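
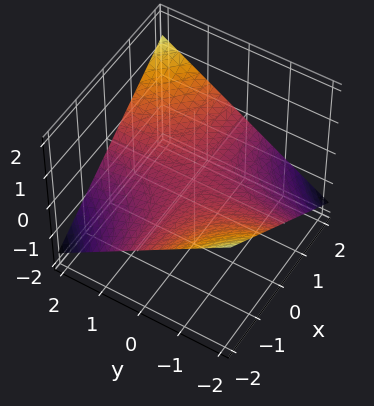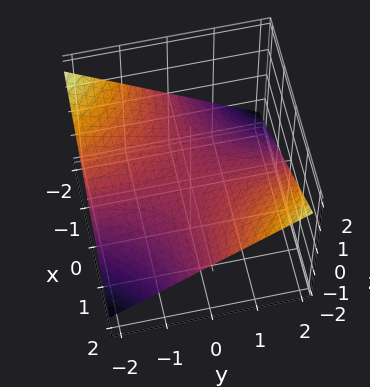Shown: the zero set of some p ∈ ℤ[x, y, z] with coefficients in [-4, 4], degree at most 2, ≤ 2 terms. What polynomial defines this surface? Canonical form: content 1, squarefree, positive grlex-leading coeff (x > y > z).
x*y - 3*z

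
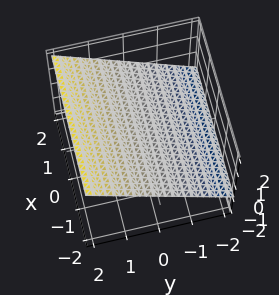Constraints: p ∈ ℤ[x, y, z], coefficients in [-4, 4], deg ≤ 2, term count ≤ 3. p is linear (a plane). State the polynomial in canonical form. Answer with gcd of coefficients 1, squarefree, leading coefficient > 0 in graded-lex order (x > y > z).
(a) The degree is 1 — the surface is flat (a plane).
(b) Observable constraints: the surface avoids every integer x-axis point in the box; it meets the y-axis at y = -1 (among the integer gridlines).
(c) Solving for integer coefficients yields p as stated.

2*y - 3*z + 2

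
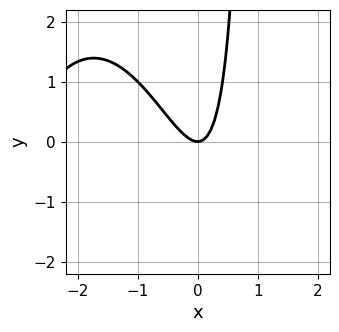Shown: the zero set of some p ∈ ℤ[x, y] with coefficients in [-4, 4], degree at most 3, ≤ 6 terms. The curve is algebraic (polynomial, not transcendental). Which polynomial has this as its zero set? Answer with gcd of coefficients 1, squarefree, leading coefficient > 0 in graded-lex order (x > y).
x^3 + 3*x^2 + x*y - y

1. The degree is 3 — no degree-2 curve has this shape.
2. Against the integer gridlines: it meets the y-axis at y = 0 (among the integer gridlines); it meets the x-axis at x = 0 (among the integer gridlines).
3. Together with the visible shape, these determine p as stated.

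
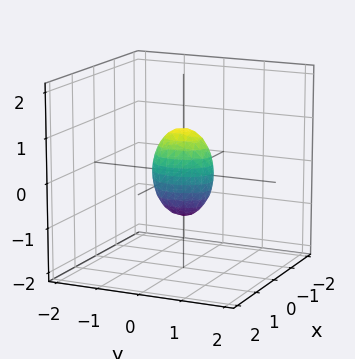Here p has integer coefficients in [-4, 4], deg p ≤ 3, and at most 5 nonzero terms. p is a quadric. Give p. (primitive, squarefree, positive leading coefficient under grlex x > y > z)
3*x^2 + 2*y^2 + z^2 - 1

1. Degree: bounded and convex; a quadric, so deg p = 2.
2. Symmetries: the y ↦ −y reflection is a symmetry, so y appears only in even powers; mirror symmetry x ↦ −x ⇒ only even powers of x; the z ↦ −z reflection is a symmetry, so z appears only in even powers.
3. From the visible intercepts: among the integer gridlines, it crosses the z-axis at z ∈ {-1, 1}.
4. Putting this together gives p.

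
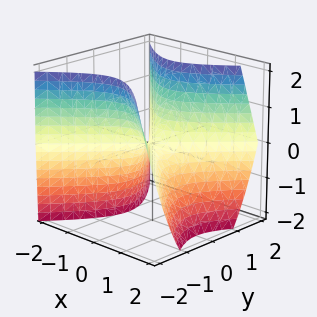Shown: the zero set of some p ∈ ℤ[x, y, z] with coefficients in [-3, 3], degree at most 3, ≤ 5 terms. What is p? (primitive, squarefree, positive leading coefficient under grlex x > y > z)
3*x^2 + x*z - 3*y^2 + 2*z

First, deg p = 2. No degree-1 surface has this shape.
Next, from the axis intercepts and sections: it crosses the z-axis at the gridline z = 0; it meets the y-axis at y = 0 (among the integer gridlines).
Finally, fitting integer coefficients to these (and the overall shape) gives p.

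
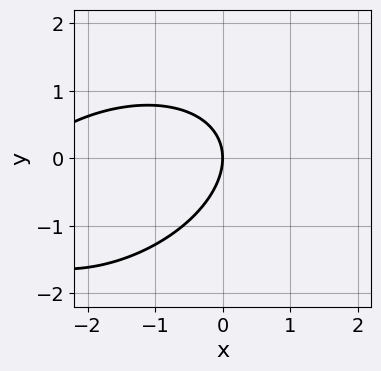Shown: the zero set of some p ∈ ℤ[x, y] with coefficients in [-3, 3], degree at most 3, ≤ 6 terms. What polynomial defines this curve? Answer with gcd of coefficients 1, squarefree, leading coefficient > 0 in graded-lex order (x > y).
x^2 - x*y + 2*y^2 + 3*x

The degree is 2 — a generic line meets the curve in up to 2 points.
Reading off the gridlines: it meets the x-axis at x = 0 (among the integer gridlines); it meets the y-axis at y = 0 (among the integer gridlines).
Fitting integer coefficients to these (and the overall shape) gives p.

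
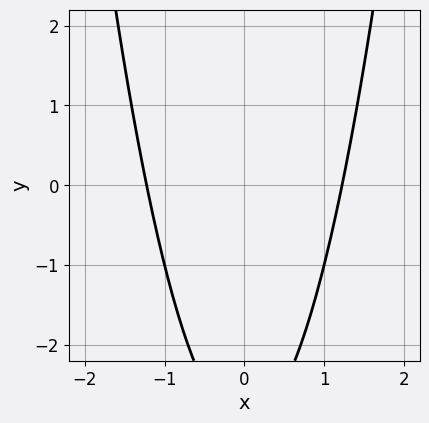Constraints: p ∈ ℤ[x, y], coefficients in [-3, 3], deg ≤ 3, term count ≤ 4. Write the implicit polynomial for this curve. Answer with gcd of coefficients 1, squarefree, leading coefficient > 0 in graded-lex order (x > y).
(a) deg p = 2. No degree-1 curve has this shape.
(b) Symmetries: it's symmetric under x → −x, forcing even powers of x.
(c) Against the integer gridlines: it misses every integer gridline on the y-axis.
(d) These observations pin down the coefficients.

2*x^2 - y - 3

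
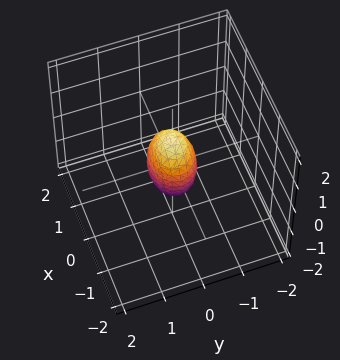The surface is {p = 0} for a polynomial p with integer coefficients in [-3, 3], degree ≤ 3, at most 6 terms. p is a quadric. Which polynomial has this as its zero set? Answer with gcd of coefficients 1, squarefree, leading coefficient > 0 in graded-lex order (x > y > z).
2*x^2 + 3*y^2 + z^2 - 1

deg p = 2. A closed, bounded, convex surface; a quadric.
Symmetries: mirror symmetry x ↦ −x ⇒ only even powers of x; the y ↦ −y reflection is a symmetry, so y appears only in even powers; mirror symmetry z ↦ −z ⇒ only even powers of z.
Observable constraints: the z-axis gridline crossings are at z ∈ {-1, 1}.
Fitting integer coefficients to these (and the overall shape) gives p.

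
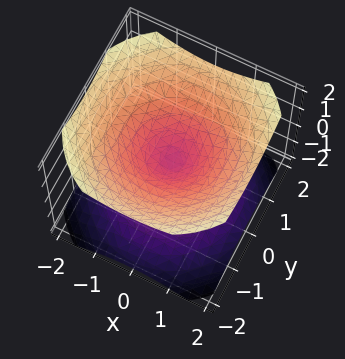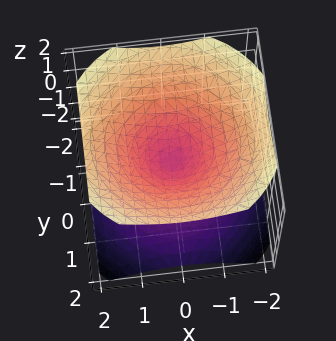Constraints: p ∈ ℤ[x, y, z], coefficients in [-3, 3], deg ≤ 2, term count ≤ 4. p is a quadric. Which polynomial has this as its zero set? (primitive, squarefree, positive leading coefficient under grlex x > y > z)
First, I count 2 distinct pieces. They look like related sheets of one shape, so recover p as a whole.
Next, degree: two nappes meeting at a single point; a quadric, so deg p = 2.
Next, symmetries: mirror symmetry z ↦ −z ⇒ only even powers of z; rotational symmetry about the z-axis ⇒ p depends on x, y only through x² + y².
Then, from the axis intercepts and sections: it crosses the x-axis at the gridline x = 0; it crosses the z-axis at the gridline z = 0; a circular section at z = 1 has radius between 1 and 2.
Finally, these observations pin down the coefficients.

2*x^2 + 2*y^2 - 3*z^2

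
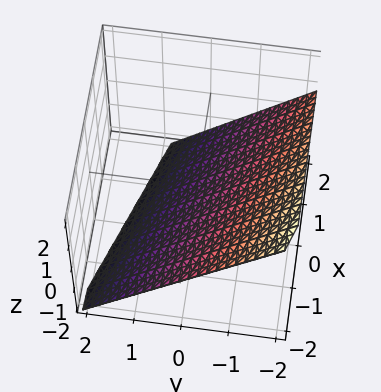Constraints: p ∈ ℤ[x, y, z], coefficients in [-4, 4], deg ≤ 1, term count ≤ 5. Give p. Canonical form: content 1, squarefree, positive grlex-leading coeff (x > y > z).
x + 3*y + 3*z + 2

(a) deg p = 1. The surface is flat (a plane).
(b) From the visible intercepts: it meets the x-axis at x = -2 (among the integer gridlines).
(c) These observations pin down the coefficients.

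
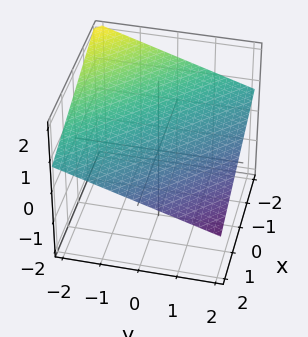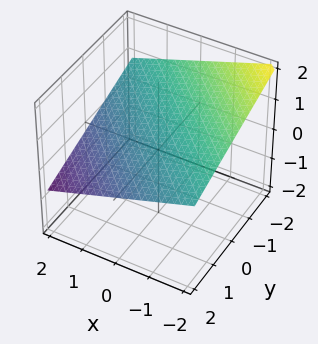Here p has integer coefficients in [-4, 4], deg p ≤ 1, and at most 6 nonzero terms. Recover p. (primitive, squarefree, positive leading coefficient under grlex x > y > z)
x + y + 3*z - 2

(a) deg p = 1. Every cross-section is a straight line — this is a plane.
(b) From the visible intercepts: it meets the y-axis at y = 2 (among the integer gridlines); it meets the x-axis at x = 2 (among the integer gridlines).
(c) Matching integer coefficients to the picture gives p.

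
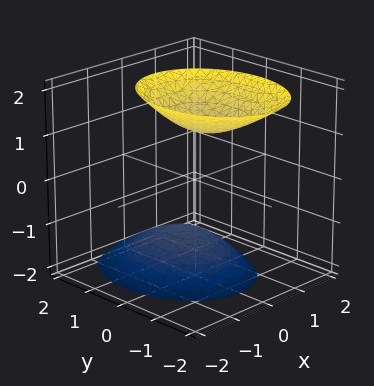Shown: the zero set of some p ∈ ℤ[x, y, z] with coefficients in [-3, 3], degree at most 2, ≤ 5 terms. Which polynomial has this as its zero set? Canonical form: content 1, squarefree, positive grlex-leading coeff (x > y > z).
3*x^2 + 2*y^2 + y*z - 2*z^2 + 3

1. The picture has 2 separate pieces.
2. The degree is 2 — a generic line meets the surface in up to 2 points.
3. From the axis intercepts and sections: it misses every integer gridline on the x-axis; the surface avoids every integer y-axis point in the box.
4. The integer polynomial consistent with all of this is the stated p.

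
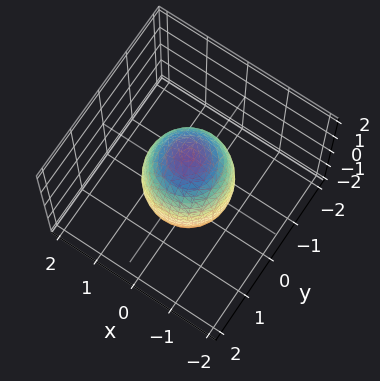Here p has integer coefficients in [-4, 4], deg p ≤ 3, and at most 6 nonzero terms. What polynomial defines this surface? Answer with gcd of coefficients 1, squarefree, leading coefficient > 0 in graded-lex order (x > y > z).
3*x^2 + 3*y^2 + z^2 - 3

1. The degree is 2 — no degree-1 surface has this shape.
2. Symmetries: rotational symmetry about the z-axis ⇒ p depends on x, y only through x² + y².
3. Observable constraints: the y-axis gridline crossings are at y ∈ {-1, 1}; a circular section at z = 0 has radius exactly 1; the x-axis gridline crossings are at x ∈ {-1, 1}.
4. The integer polynomial consistent with all of this is the stated p.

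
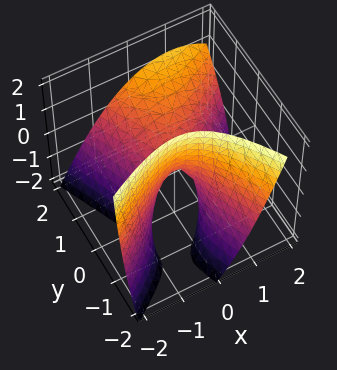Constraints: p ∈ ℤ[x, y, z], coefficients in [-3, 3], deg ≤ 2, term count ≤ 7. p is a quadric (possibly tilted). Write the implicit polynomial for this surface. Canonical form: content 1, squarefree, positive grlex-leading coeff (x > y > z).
3*x^2 - 3*x*y - 2*y^2 + 3*y*z + 2*z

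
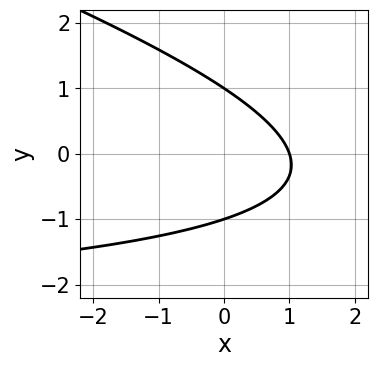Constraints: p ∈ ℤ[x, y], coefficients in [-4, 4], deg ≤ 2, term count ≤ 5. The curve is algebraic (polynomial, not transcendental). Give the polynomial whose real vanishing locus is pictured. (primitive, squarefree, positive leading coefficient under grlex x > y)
1. Degree: a generic line meets the curve in up to 2 points, so deg p = 2.
2. Observable constraints: among the integer gridlines, it crosses the y-axis at y ∈ {-1, 1}; one x-axis crossing is at x = 1.
3. The integer polynomial consistent with all of this is the stated p.

x*y + 3*y^2 + 3*x - 3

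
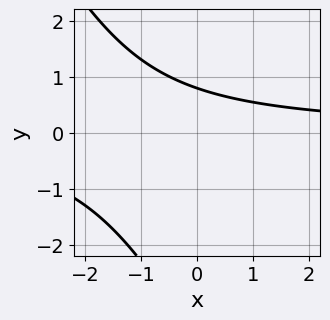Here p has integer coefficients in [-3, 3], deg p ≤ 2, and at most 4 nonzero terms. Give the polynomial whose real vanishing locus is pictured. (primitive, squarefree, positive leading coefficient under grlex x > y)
1. Degree: no degree-1 curve has this shape, so deg p = 2.
2. Checking where it meets the axes: no x-intercept at any integer in the box.
3. The integer polynomial consistent with all of this is the stated p.

2*x*y + y^2 + 3*y - 3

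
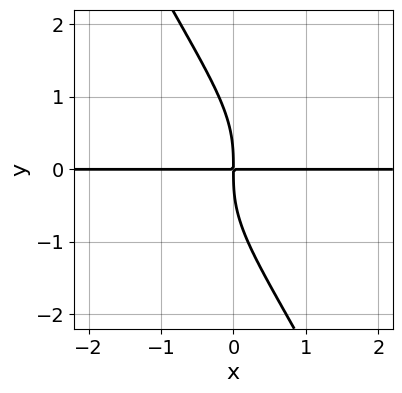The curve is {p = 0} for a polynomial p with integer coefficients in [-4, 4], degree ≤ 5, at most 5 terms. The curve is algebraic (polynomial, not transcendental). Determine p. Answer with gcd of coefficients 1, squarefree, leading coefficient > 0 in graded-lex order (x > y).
First, the degree is 4 — no degree-3 curve has this shape.
Then, against the integer gridlines: every point of the x-axis in the box is on the curve.
Finally, together with the visible shape, these determine p as stated.

2*x*y^3 + y^4 + 3*x*y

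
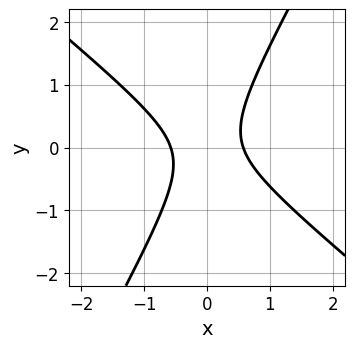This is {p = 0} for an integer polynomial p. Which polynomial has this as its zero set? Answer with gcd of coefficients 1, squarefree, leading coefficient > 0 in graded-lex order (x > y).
3*x^2 + 2*x*y - 2*y^2 - 1

First, the degree is 2 — a generic line meets the curve in up to 2 points.
Then, observable constraints: no y-intercept at any integer in the box.
Finally, solving for integer coefficients yields p as stated.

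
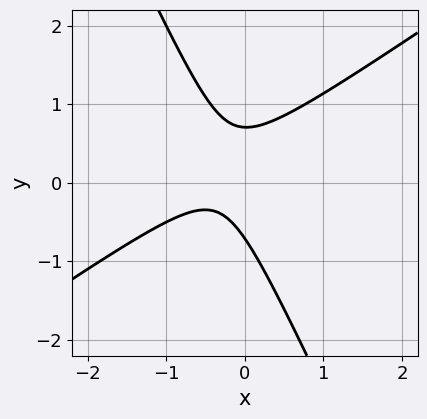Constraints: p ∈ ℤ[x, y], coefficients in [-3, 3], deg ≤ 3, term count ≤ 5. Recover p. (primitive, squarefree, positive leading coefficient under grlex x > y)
1. deg p = 2. No degree-1 curve has this shape.
2. Checking where it meets the axes: the curve avoids every integer x-axis point in the box.
3. Solving for integer coefficients yields p as stated.

3*x^2 - 3*x*y - 2*y^2 + 2*x + 1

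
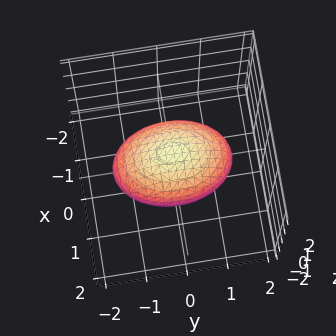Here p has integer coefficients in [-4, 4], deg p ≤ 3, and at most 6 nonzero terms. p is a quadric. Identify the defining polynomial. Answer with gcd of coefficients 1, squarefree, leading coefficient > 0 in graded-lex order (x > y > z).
2*x^2 + y^2 + 2*z^2 - 2

1. Degree: a closed, bounded, convex surface; a quadric, so deg p = 2.
2. Symmetries: the x ↦ −x reflection is a symmetry, so x appears only in even powers; it's symmetric under y → −y, forcing even powers of y; the z ↦ −z reflection is a symmetry, so z appears only in even powers.
3. Against the integer gridlines: the x-axis gridline crossings are at x ∈ {-1, 1}; among the integer gridlines, it crosses the z-axis at z ∈ {-1, 1}.
4. These observations pin down the coefficients.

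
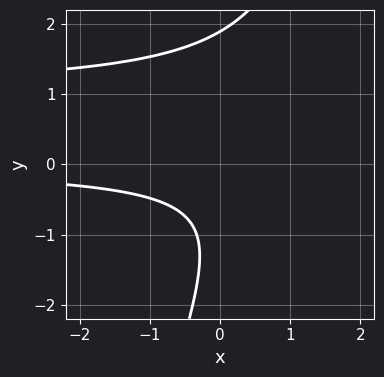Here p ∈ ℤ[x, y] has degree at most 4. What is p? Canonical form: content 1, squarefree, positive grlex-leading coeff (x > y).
3*x*y^2 - y^3 - 3*x*y + 2*y + 3

1. Degree: no degree-2 curve has this shape, so deg p = 3.
2. From the axis intercepts and sections: the curve avoids every integer x-axis point in the box.
3. Fitting integer coefficients to these (and the overall shape) gives p.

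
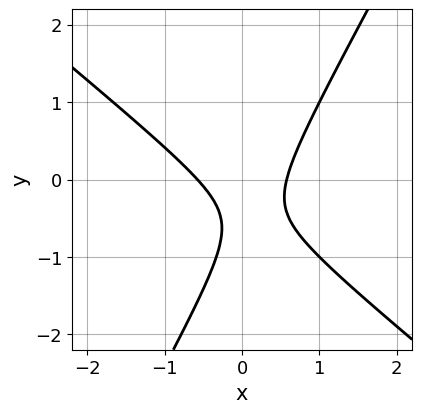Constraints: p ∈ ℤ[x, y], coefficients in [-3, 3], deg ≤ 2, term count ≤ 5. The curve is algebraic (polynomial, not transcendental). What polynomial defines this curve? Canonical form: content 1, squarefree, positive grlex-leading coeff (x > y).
(a) Degree: a generic line meets the curve in up to 2 points, so deg p = 2.
(b) Observable constraints: the curve avoids every integer y-axis point in the box.
(c) Solving for integer coefficients yields p as stated.

3*x^2 + 2*x*y - 2*y^2 - 2*y - 1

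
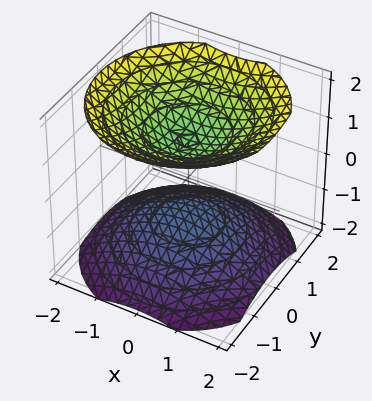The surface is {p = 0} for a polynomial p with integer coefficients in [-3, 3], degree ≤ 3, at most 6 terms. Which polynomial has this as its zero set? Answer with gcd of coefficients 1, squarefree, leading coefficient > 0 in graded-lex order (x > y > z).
2*x^2 + 2*y^2 - 3*z^2 + 3

First, the picture has 2 separate pieces. They look like related sheets of one shape, so recover p as a whole.
Then, deg p = 2. A generic line meets the surface in up to 2 points.
Then, by symmetry, every cross-section ⟂ z is a circle, so x, y appear only via x² + y².
Next, from the visible intercepts: no y-intercept at any integer in the box; among the integer gridlines, it crosses the z-axis at z ∈ {-1, 1}; the surface avoids every integer x-axis point in the box.
Finally, fitting integer coefficients to these (and the overall shape) gives p.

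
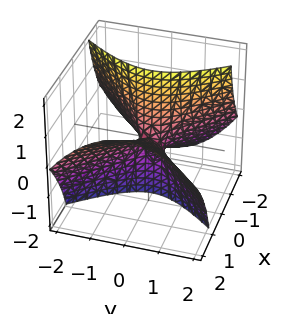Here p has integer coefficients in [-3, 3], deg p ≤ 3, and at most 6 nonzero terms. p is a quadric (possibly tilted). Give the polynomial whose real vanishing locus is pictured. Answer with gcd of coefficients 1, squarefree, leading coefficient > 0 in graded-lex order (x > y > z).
2*x^2 - 3*x*z - 2*y^2 - z

(a) The degree is 2 — a generic line meets the surface in up to 2 points.
(b) Against the integer gridlines: it meets the x-axis at x = 0 (among the integer gridlines); it crosses the y-axis at the gridline y = 0.
(c) Assembling these constraints gives the stated polynomial.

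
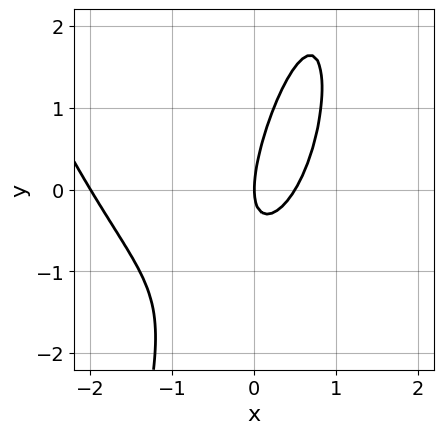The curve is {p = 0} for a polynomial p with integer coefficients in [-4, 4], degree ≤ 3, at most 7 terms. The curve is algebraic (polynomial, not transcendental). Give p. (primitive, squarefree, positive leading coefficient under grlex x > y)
2*x^3 + 3*x^2 - 3*x*y + y^2 - 2*x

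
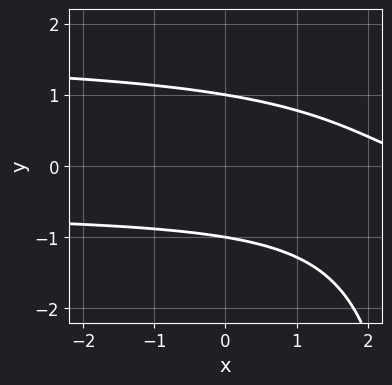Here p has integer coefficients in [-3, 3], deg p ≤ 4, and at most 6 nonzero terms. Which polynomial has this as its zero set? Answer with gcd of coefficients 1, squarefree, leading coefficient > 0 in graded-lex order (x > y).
x*y^2 - x*y - 3*y^2 - x + 3

(a) The degree is 3 — the shape is more complex than any degree-2 curve.
(b) From the visible intercepts: among the integer gridlines, it crosses the y-axis at y ∈ {-1, 1}; no x-intercept at any integer in the box.
(c) Together with the visible shape, these determine p as stated.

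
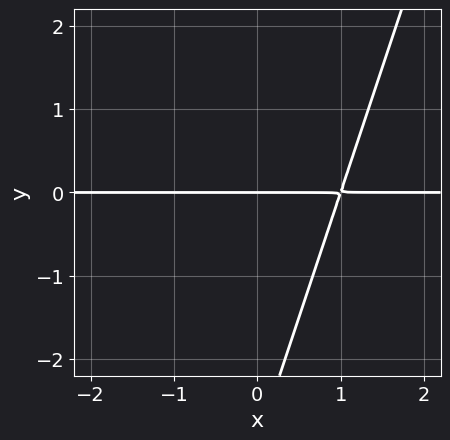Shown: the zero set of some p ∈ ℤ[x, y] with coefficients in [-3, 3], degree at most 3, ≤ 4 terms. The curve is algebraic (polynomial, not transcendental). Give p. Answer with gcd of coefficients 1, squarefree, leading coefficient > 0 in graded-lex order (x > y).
First, the degree is 2 — a generic line meets the curve in up to 2 points.
Then, reading off the gridlines: every point of the x-axis in the box is on the curve; it meets the y-axis at y = 0 (among the integer gridlines).
Finally, the integer polynomial consistent with all of this is the stated p.

3*x*y - y^2 - 3*y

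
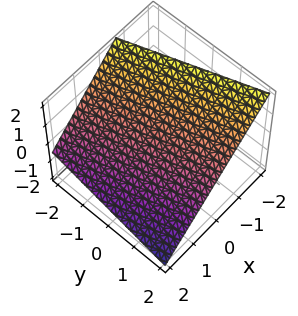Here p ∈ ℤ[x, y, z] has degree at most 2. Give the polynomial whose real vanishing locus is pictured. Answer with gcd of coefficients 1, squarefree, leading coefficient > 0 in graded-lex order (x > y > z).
The degree is 1 — every cross-section is a straight line — this is a plane.
Checking where it meets the axes: it meets the y-axis at y = 2 (among the integer gridlines).
Fitting integer coefficients to these (and the overall shape) gives p.

3*x + y + 3*z - 2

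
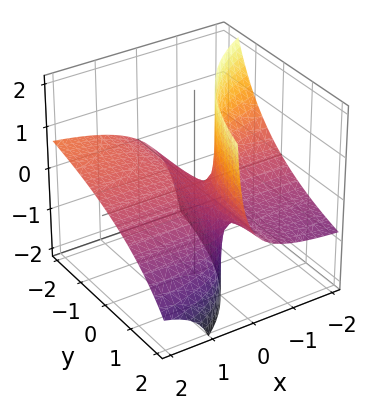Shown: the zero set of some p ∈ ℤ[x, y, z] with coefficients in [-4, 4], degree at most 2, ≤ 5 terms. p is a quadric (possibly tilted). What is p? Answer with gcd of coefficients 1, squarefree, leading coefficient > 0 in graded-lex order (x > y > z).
Degree: no degree-1 surface has this shape, so deg p = 2.
Observable constraints: the visible y-axis segment lies entirely on the surface; every point of the x-axis in the box is on the surface.
Putting this together gives p.

x*y + 2*x*z - y*z + z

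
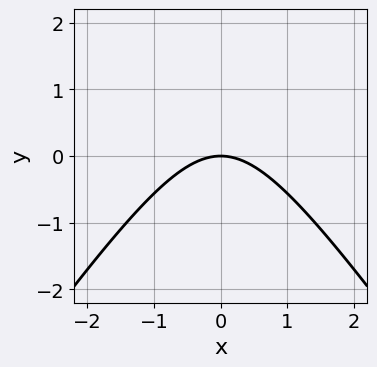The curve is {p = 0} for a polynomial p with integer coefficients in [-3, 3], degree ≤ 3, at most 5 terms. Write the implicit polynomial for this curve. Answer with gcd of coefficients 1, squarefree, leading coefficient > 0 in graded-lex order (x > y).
First, the degree is 2 — the shape is more complex than any degree-1 curve.
Next, symmetries: it's symmetric under x → −x, forcing even powers of x.
Next, against the integer gridlines: one y-axis crossing is at y = 0; it crosses the x-axis at the gridline x = 0.
Finally, these observations pin down the coefficients.

2*x^2 - y^2 + 3*y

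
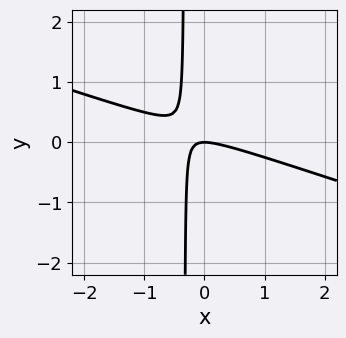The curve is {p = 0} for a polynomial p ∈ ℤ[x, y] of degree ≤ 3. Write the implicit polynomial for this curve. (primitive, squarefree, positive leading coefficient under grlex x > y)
x^2 + 3*x*y + y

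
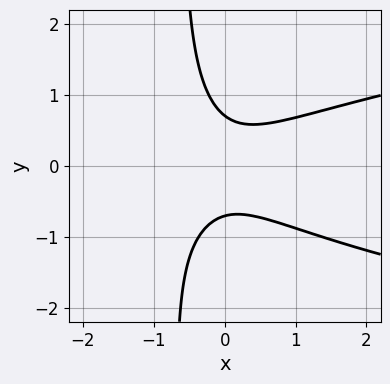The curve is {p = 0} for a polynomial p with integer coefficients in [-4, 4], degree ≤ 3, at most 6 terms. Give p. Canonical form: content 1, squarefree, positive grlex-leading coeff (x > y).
3*x*y^2 - 2*x^2 + x*y + 2*y^2 - 1

(a) The degree is 3 — the shape is more complex than any degree-2 curve.
(b) Reading off the gridlines: no x-intercept at any integer in the box.
(c) Solving for integer coefficients yields p as stated.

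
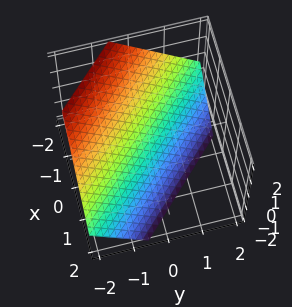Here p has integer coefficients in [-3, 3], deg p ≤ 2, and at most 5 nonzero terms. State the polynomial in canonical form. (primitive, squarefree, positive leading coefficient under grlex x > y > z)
3*x + 3*y + 3*z + 2

First, the degree is 1 — every cross-section is a straight line — this is a plane.
Finally, the integer polynomial consistent with all of this is the stated p.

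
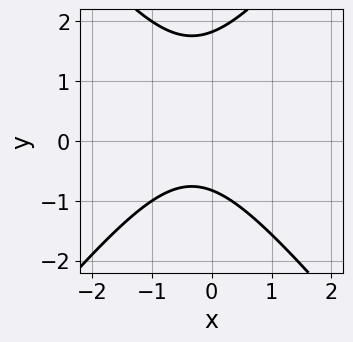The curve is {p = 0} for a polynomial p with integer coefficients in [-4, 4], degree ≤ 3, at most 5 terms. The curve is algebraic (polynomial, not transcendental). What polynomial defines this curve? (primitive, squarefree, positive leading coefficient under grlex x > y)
3*x^2 - 2*y^2 + 2*x + 2*y + 3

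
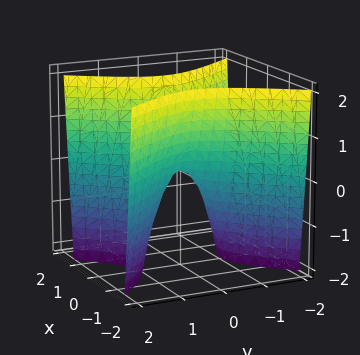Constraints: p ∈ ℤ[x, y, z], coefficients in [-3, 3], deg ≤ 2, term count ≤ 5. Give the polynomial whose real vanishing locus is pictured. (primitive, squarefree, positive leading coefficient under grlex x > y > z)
(a) deg p = 2.
(b) Symmetries: mirror symmetry x ↦ −x ⇒ only even powers of x; mirror symmetry y ↦ −y ⇒ only even powers of y.
(c) Reading off the gridlines: it crosses the y-axis at the gridline y = 0; it crosses the x-axis at the gridline x = 0.
(d) Solving for integer coefficients yields p as stated.

3*x^2 - 2*y^2 - z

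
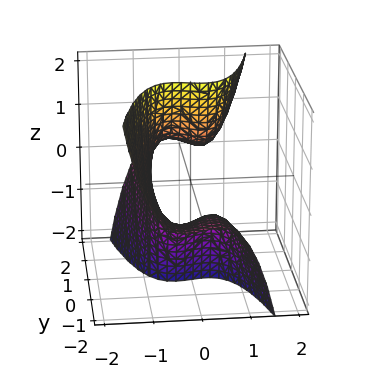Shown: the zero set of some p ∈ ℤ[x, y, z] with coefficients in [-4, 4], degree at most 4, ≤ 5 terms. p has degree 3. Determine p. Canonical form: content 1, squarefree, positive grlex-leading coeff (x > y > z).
First, the degree is 3 — no degree-2 surface has this shape.
Then, from the visible intercepts: no y-intercept at any integer in the box; it misses every integer gridline on the z-axis.
Finally, these observations pin down the coefficients.

3*x^3 - 2*y*z - x + 1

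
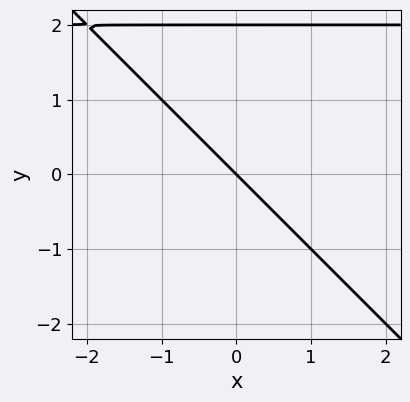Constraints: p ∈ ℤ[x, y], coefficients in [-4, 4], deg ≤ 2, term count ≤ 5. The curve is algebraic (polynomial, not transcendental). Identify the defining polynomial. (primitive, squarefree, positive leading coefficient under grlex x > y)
x*y + y^2 - 2*x - 2*y

deg p = 2.
From the visible intercepts: among the integer gridlines, it crosses the y-axis at y ∈ {0, 2}; it meets the x-axis at x = 0 (among the integer gridlines).
Matching integer coefficients to the picture gives p.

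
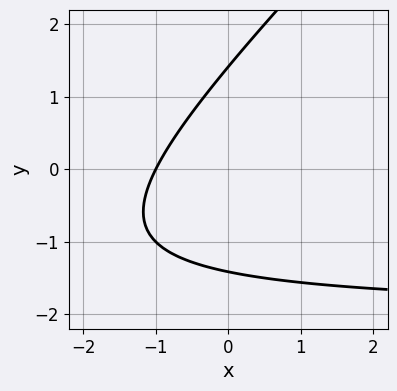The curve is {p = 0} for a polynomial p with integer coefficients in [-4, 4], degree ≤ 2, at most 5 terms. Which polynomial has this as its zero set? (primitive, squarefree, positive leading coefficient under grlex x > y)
x*y - y^2 + 2*x + 2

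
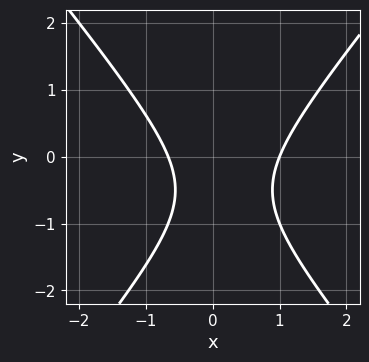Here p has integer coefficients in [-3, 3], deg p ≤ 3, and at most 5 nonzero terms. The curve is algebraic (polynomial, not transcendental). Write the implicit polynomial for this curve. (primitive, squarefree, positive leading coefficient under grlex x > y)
3*x^2 - 2*y^2 - x - 2*y - 2

(a) deg p = 2. No degree-1 curve has this shape.
(b) Reading off the gridlines: no y-intercept at any integer in the box; it crosses the x-axis at the gridline x = 1.
(c) Solving for integer coefficients yields p as stated.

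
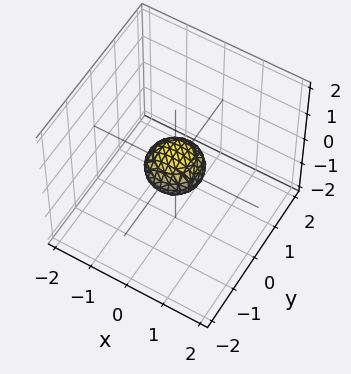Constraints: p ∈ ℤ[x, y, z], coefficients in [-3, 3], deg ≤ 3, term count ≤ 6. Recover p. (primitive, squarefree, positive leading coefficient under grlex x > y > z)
1. deg p = 2. A closed, bounded, convex surface; a quadric.
2. Symmetries: it's symmetric under z → −z, forcing even powers of z; the z-axis is an axis of rotation, so x and y enter only as x² + y².
3. Against the integer gridlines: a circular section at z = 0 has radius between 0 and 1.
4. Matching integer coefficients to the picture gives p.

2*x^2 + 2*y^2 + 3*z^2 - 1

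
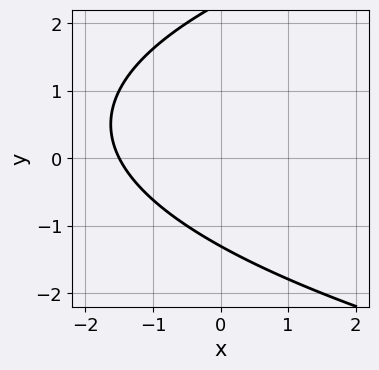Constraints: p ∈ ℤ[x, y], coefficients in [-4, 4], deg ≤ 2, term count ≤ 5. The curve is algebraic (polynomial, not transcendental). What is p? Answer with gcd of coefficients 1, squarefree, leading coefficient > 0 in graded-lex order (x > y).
1. Degree: no degree-1 curve has this shape, so deg p = 2.
2. The integer polynomial consistent with all of this is the stated p.

y^2 - 2*x - y - 3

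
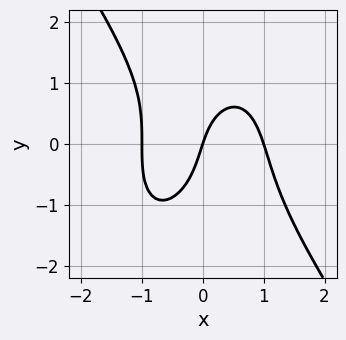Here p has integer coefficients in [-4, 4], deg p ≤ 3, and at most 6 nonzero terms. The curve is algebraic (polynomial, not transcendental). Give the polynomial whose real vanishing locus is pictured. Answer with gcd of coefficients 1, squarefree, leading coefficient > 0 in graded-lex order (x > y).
1. The degree is 3 — the shape is more complex than any degree-2 curve.
2. From the visible intercepts: the x-axis gridline crossings are at x ∈ {-1, 0, 1}; it meets the y-axis at y = 0 (among the integer gridlines).
3. Assembling these constraints gives the stated polynomial.

3*x^3 + y^3 + x*y - 3*x + y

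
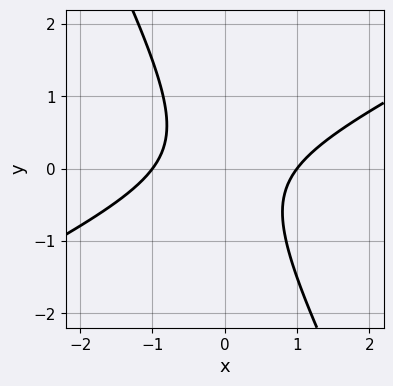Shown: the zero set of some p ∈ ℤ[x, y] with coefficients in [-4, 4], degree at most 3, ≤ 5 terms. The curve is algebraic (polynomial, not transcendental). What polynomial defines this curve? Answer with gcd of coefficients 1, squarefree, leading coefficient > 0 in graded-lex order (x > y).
1. deg p = 2. A generic line meets the curve in up to 2 points.
2. From the axis intercepts and sections: among the integer gridlines, it crosses the x-axis at x ∈ {-1, 1}; no y-intercept at any integer in the box.
3. Putting this together gives p.

2*x^2 - 3*x*y - 2*y^2 - 2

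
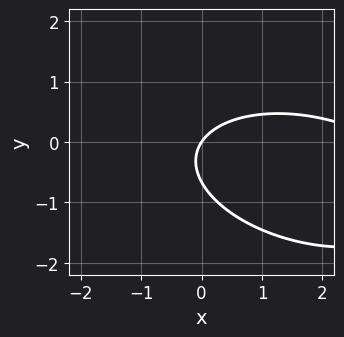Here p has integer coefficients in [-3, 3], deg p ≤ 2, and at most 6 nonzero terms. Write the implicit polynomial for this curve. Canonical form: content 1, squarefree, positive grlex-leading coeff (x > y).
1. Degree: the shape is more complex than any degree-1 curve, so deg p = 2.
2. Reading off the gridlines: it meets the x-axis at x = 0 (among the integer gridlines); it crosses the y-axis at the gridline y = 0.
3. Together with the visible shape, these determine p as stated.

x^2 + x*y + 3*y^2 - 3*x + 2*y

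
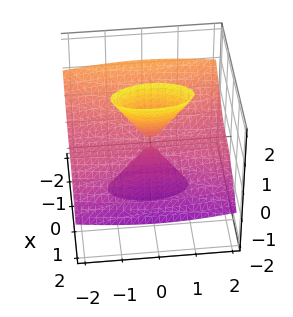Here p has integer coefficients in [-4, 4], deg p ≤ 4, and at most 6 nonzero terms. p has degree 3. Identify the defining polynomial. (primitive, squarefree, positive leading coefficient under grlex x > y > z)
1. There are 2 components.
2. deg p = 3.
3. From the visible intercepts: the visible y-axis segment lies entirely on the surface; every point of the z-axis in the box is on the surface; it crosses the x-axis at the gridline x = 0.
4. These observations pin down the coefficients.

2*x^3 + 3*x^2*z - 2*x*z^2 + y^2*z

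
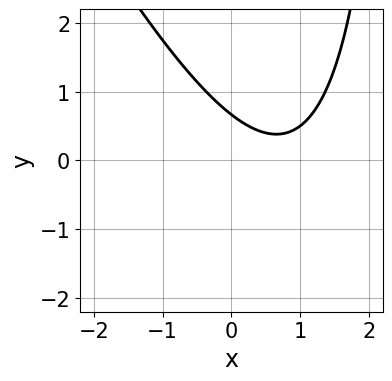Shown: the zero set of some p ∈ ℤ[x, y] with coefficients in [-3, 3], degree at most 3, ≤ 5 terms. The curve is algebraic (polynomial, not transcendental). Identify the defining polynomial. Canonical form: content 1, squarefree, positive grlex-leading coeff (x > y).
1. The degree is 2 — the shape is more complex than any degree-1 curve.
2. Checking where it meets the axes: the curve avoids every integer x-axis point in the box.
3. The integer polynomial consistent with all of this is the stated p.

2*x^2 + x*y - 3*x - 3*y + 2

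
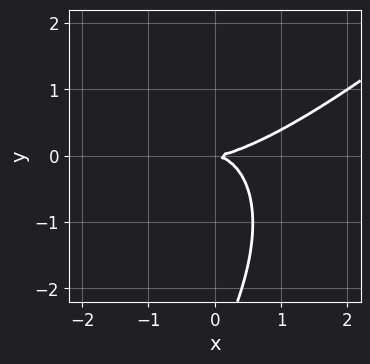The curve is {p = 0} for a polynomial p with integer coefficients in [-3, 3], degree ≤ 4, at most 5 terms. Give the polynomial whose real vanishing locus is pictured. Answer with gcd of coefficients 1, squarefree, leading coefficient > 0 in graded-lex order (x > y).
1. deg p = 3.
2. Against the integer gridlines: one y-axis crossing is at y = 0; it meets the x-axis at x = 0 (among the integer gridlines).
3. Fitting integer coefficients to these (and the overall shape) gives p.

x^3 - 2*x^2*y + 2*x*y^2 - y^3 - 3*y^2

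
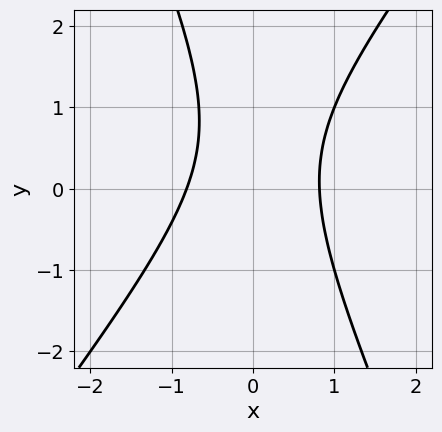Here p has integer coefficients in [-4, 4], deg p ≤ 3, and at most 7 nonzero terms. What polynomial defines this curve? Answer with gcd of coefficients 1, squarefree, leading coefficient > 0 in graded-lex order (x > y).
3*x^2 - x*y - y^2 + y - 2

(a) Degree: a generic line meets the curve in up to 2 points, so deg p = 2.
(b) From the axis intercepts and sections: no y-intercept at any integer in the box.
(c) The integer polynomial consistent with all of this is the stated p.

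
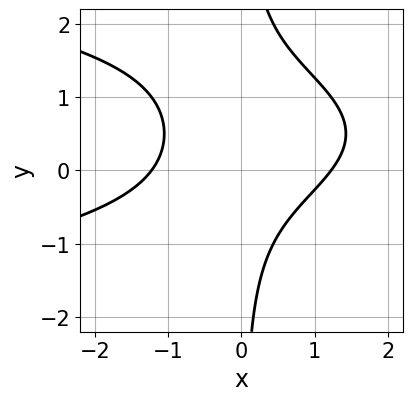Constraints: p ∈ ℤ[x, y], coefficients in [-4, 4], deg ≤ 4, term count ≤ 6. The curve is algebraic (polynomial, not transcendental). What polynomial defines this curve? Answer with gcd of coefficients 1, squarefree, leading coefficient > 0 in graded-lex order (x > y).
1. deg p = 3. No degree-2 curve has this shape.
2. Reading off the gridlines: it misses every integer gridline on the y-axis.
3. These observations pin down the coefficients.

3*x*y^2 + 2*x^2 - 3*x*y - 3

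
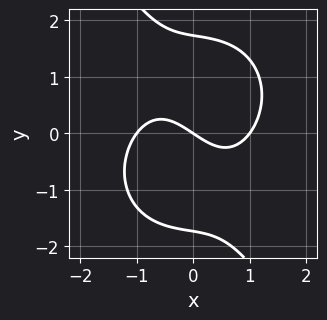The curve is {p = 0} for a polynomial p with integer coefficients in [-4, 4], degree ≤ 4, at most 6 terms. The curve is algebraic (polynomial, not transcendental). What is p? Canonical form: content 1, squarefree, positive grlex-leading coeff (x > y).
2*x^3 + x*y^2 + y^3 - 2*x - 3*y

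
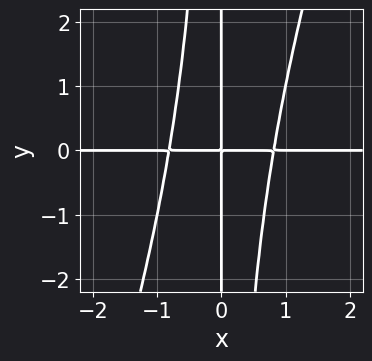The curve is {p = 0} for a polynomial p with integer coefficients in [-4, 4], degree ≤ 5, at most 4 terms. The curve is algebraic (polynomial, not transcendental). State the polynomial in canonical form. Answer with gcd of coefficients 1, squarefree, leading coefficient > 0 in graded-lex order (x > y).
3*x^3*y - x^2*y^2 - 2*x*y

First, the degree is 4 — no degree-3 curve has this shape.
Then, observable constraints: every point of the x-axis in the box is on the curve; every point of the y-axis in the box is on the curve.
Finally, fitting integer coefficients to these (and the overall shape) gives p.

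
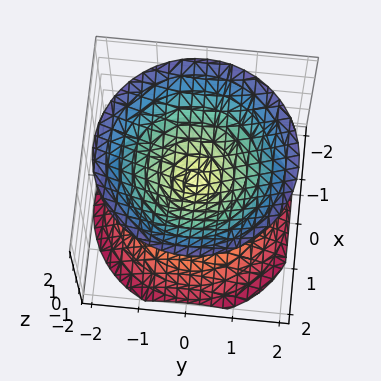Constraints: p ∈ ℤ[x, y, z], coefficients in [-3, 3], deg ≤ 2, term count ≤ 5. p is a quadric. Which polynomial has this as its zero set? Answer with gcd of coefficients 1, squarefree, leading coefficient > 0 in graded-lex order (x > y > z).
x^2 + y^2 - z^2

The picture has 2 separate pieces. Treating them together as one polynomial.
The degree is 2 — two nappes meeting at a single point; a quadric.
Symmetries: mirror symmetry z ↦ −z ⇒ only even powers of z; the surface is invariant under rotation about z: p = q(x² + y², z).
Observable constraints: a circular section at z = -1 has radius exactly 1; it meets the y-axis at y = 0 (among the integer gridlines); it crosses the z-axis at the gridline z = 0; one x-axis crossing is at x = 0.
The integer polynomial consistent with all of this is the stated p.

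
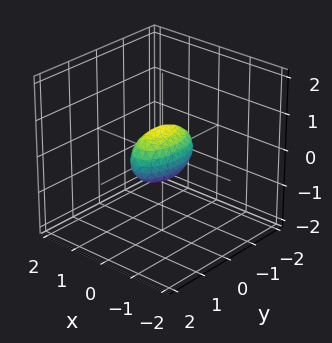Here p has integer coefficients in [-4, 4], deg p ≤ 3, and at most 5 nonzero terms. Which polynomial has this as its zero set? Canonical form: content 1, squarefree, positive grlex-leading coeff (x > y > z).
1. deg p = 2.
2. Symmetries: mirror symmetry y ↦ −y ⇒ only even powers of y; mirror symmetry x ↦ −x ⇒ only even powers of x; mirror symmetry z ↦ −z ⇒ only even powers of z.
3. From the visible intercepts: among the integer gridlines, it crosses the y-axis at y ∈ {-1, 1}.
4. These observations pin down the coefficients.

3*x^2 + y^2 + 2*z^2 - 1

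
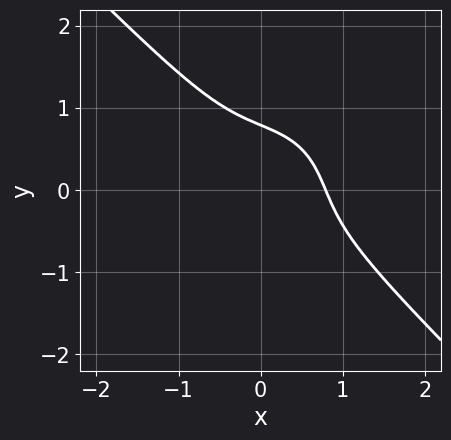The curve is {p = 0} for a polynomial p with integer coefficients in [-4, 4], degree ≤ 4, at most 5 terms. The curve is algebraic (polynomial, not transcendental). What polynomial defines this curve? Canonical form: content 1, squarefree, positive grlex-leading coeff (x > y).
First, deg p = 3. No degree-2 curve has this shape.
Finally, putting this together gives p.

2*x^3 + 2*y^3 + 2*x*y - 1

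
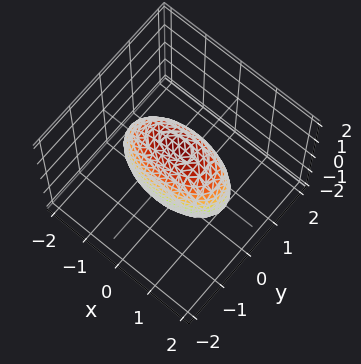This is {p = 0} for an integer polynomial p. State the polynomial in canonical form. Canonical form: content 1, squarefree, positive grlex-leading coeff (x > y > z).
(a) The degree is 2 — bounded and convex; a quadric.
(b) Symmetries: the z ↦ −z reflection is a symmetry, so z appears only in even powers; the y ↦ −y reflection is a symmetry, so y appears only in even powers; mirror symmetry x ↦ −x ⇒ only even powers of x.
(c) Solving for integer coefficients yields p as stated.

x^2 + 3*y^2 + z^2 - 2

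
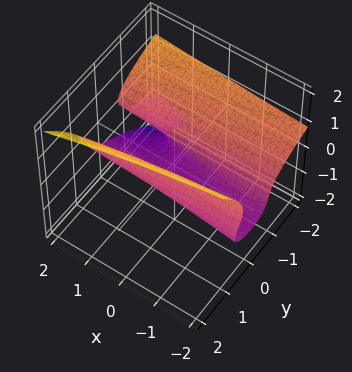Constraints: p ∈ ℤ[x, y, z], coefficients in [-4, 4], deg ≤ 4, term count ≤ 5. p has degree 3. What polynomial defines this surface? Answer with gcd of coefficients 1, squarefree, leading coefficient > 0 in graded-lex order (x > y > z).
(a) The degree is 3 — a generic line meets the surface in up to 3 points.
(b) Checking where it meets the axes: no x-intercept at any integer in the box.
(c) These observations pin down the coefficients.

x*y*z - 3*y*z^2 + 3*z^3 - 2*y^2 + 1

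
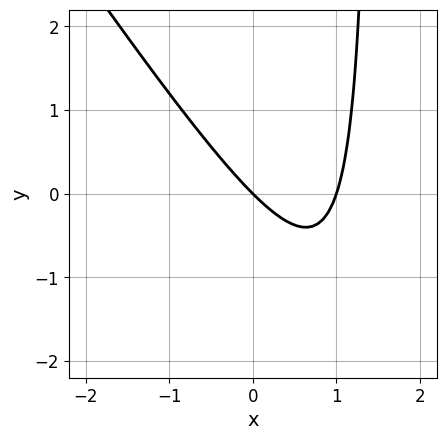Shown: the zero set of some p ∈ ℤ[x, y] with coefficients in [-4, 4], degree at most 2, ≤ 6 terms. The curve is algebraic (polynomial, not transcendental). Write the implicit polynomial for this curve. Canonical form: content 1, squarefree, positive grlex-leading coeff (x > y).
3*x^2 + 2*x*y - 3*x - 3*y

First, deg p = 2. The shape is more complex than any degree-1 curve.
Next, observable constraints: one y-axis crossing is at y = 0; the x-axis gridline crossings are at x ∈ {0, 1}.
Finally, together with the visible shape, these determine p as stated.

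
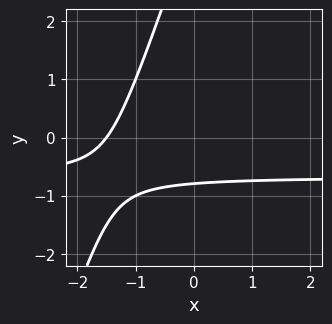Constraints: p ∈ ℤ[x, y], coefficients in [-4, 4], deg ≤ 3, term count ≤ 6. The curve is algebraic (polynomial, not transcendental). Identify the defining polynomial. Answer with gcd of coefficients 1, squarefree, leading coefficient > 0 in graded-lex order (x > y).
3*x*y - y^2 + 2*x + 3*y + 3

deg p = 2.
The integer polynomial consistent with all of this is the stated p.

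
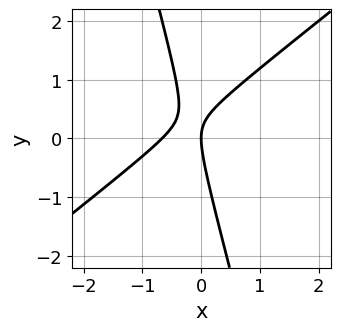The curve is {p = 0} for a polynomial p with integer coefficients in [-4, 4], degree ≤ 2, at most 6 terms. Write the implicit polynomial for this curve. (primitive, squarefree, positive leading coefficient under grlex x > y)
3*x^2 - 3*x*y - y^2 + 2*x

1. deg p = 2.
2. Observable constraints: one y-axis crossing is at y = 0; it meets the x-axis at x = 0 (among the integer gridlines).
3. Solving for integer coefficients yields p as stated.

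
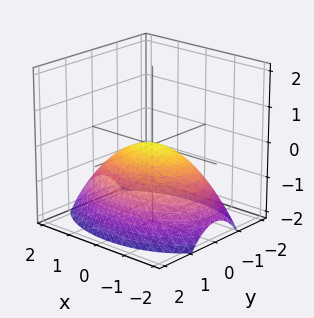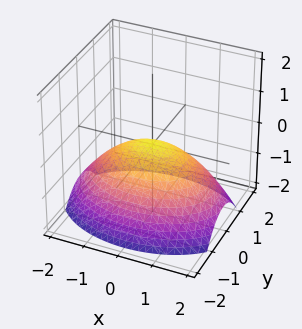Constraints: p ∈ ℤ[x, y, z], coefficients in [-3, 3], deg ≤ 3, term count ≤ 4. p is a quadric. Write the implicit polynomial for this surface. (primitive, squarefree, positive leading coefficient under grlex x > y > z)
x^2 + 2*y^2 + 3*z

(a) The degree is 2 — a paraboloid; a quadric.
(b) Symmetries: mirror symmetry y ↦ −y ⇒ only even powers of y; mirror symmetry x ↦ −x ⇒ only even powers of x.
(c) Reading off the gridlines: one y-axis crossing is at y = 0; it meets the z-axis at z = 0 (among the integer gridlines); it meets the x-axis at x = 0 (among the integer gridlines).
(d) These observations pin down the coefficients.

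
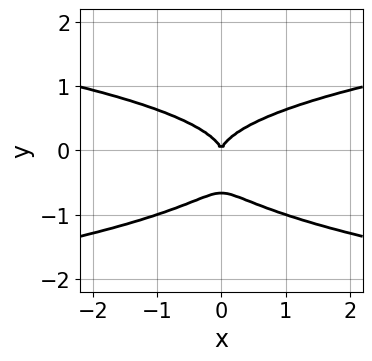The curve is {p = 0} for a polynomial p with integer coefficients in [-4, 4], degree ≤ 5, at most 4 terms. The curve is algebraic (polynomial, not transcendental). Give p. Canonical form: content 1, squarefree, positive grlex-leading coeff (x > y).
3*y^4 + 2*y^3 - x^2

(a) Degree: no degree-3 curve has this shape, so deg p = 4.
(b) Symmetries: mirror symmetry x ↦ −x ⇒ only even powers of x.
(c) Reading off the gridlines: it meets the y-axis at y = 0 (among the integer gridlines); it meets the x-axis at x = 0 (among the integer gridlines).
(d) Matching integer coefficients to the picture gives p.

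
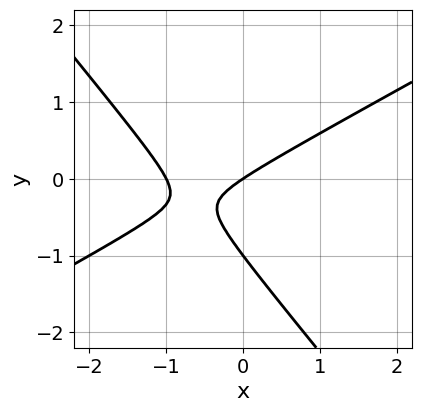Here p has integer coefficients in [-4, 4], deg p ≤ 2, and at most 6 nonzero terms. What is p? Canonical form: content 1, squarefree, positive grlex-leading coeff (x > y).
1. The degree is 2 — the shape is more complex than any degree-1 curve.
2. From the axis intercepts and sections: among the integer gridlines, it crosses the y-axis at y ∈ {-1, 0}; the x-axis gridline crossings are at x ∈ {-1, 0}.
3. Together with the visible shape, these determine p as stated.

2*x^2 - 2*x*y - 3*y^2 + 2*x - 3*y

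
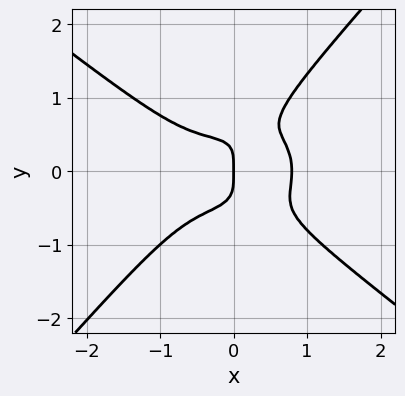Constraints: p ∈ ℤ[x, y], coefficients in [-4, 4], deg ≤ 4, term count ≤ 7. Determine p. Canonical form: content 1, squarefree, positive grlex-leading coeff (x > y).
1. Degree: no degree-3 curve has this shape, so deg p = 4.
2. Observable constraints: it meets the x-axis at x = 0 (among the integer gridlines); it meets the y-axis at y = 0 (among the integer gridlines).
3. Together with the visible shape, these determine p as stated.

2*x^4 + 2*x*y^3 - 3*y^4 + 2*x*y^2 - x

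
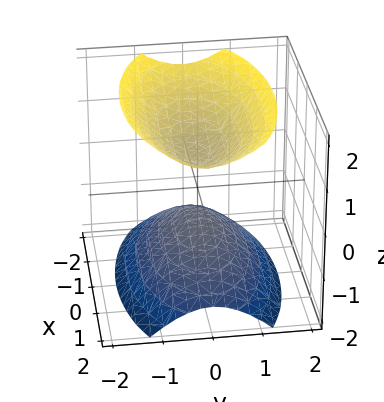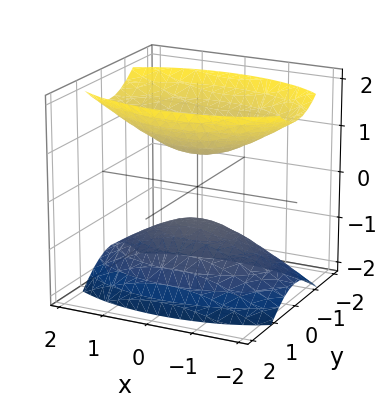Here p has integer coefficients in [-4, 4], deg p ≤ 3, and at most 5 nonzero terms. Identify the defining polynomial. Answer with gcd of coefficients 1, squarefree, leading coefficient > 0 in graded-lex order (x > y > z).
I count 2 distinct pieces. Treating them together as one polynomial.
The degree is 2 — two sheets facing apart; a quadric.
Symmetries: mirror symmetry y ↦ −y ⇒ only even powers of y; the x ↦ −x reflection is a symmetry, so x appears only in even powers; it's symmetric under z → −z, forcing even powers of z.
Against the integer gridlines: the surface avoids every integer y-axis point in the box; the surface avoids every integer x-axis point in the box.
Together with the visible shape, these determine p as stated.

x^2 + 3*y^2 - 2*z^2 + 1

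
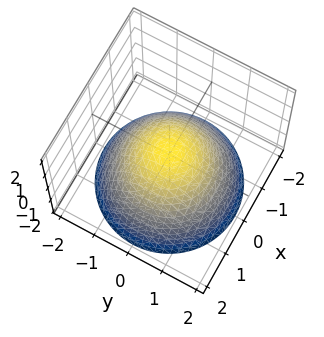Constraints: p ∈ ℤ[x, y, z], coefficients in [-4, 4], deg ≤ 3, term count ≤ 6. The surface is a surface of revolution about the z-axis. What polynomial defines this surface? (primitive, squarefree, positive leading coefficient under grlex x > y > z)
2*x^2 + 2*y^2 + 3*z - 1

(a) deg p = 2.
(b) Symmetries: the z-axis is an axis of rotation, so x and y enter only as x² + y².
(c) From the visible intercepts: a circular section at z = -2 has radius between 1 and 2.
(d) Putting this together gives p.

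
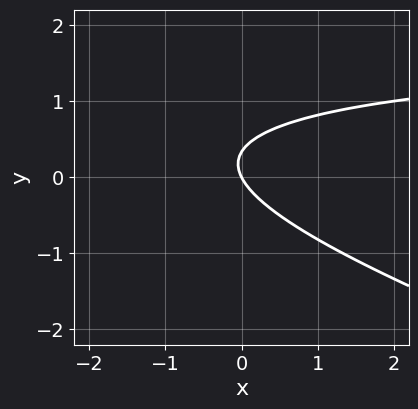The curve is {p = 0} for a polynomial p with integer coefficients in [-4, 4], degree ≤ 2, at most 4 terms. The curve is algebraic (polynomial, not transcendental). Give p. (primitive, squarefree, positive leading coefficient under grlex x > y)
x*y + 3*y^2 - 2*x - y

1. The degree is 2 — a generic line meets the curve in up to 2 points.
2. From the axis intercepts and sections: it crosses the y-axis at the gridline y = 0; it crosses the x-axis at the gridline x = 0.
3. Assembling these constraints gives the stated polynomial.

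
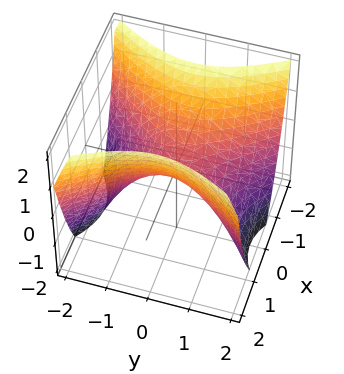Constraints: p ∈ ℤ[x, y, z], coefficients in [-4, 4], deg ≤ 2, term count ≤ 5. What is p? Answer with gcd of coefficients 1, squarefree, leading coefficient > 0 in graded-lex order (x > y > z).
3*x^2 - 2*y^2 - 3*z

1. deg p = 2. A saddle surface; a quadric.
2. Symmetries: mirror symmetry x ↦ −x ⇒ only even powers of x; the y ↦ −y reflection is a symmetry, so y appears only in even powers.
3. Observable constraints: it crosses the y-axis at the gridline y = 0; it crosses the z-axis at the gridline z = 0; it crosses the x-axis at the gridline x = 0.
4. The integer polynomial consistent with all of this is the stated p.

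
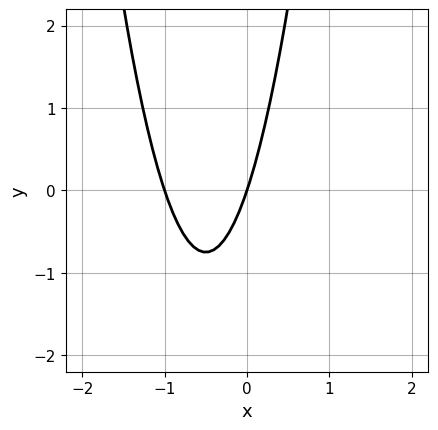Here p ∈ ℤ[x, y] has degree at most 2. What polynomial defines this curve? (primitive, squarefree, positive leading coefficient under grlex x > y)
Degree: a generic line meets the curve in up to 2 points, so deg p = 2.
Observable constraints: the x-axis gridline crossings are at x ∈ {-1, 0}; it crosses the y-axis at the gridline y = 0.
The integer polynomial consistent with all of this is the stated p.

3*x^2 + 3*x - y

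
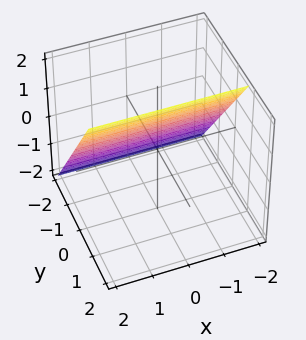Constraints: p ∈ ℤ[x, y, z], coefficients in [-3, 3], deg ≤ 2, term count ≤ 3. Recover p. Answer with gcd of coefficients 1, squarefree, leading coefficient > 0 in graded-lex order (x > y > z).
Degree: every cross-section is a straight line — this is a plane, so deg p = 1.
Reading off the gridlines: the surface avoids every integer x-axis point in the box; it crosses the z-axis at the gridline z = 1.
Putting this together gives p.

3*y - 2*z + 2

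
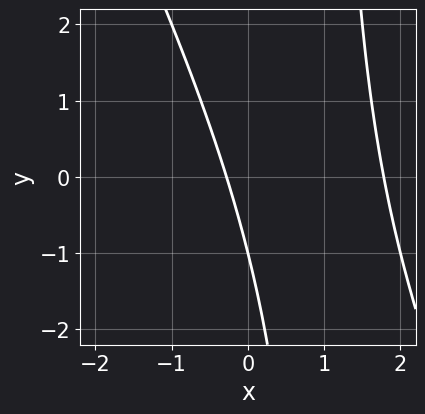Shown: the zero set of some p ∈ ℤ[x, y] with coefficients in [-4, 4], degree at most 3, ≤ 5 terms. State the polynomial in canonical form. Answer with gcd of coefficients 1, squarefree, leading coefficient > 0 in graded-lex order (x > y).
First, deg p = 2. A generic line meets the curve in up to 2 points.
Then, from the axis intercepts and sections: it meets the y-axis at y = -1 (among the integer gridlines).
Finally, fitting integer coefficients to these (and the overall shape) gives p.

2*x^2 + x*y - 3*x - y - 1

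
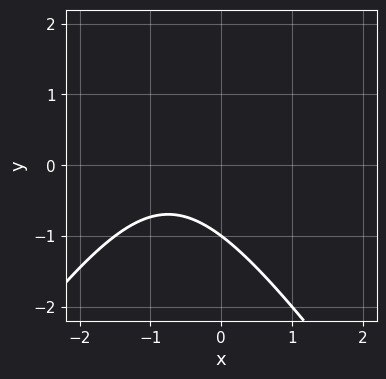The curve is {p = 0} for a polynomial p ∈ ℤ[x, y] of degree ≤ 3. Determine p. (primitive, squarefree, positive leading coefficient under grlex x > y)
2*x^2 - y^2 + 3*x + 2*y + 3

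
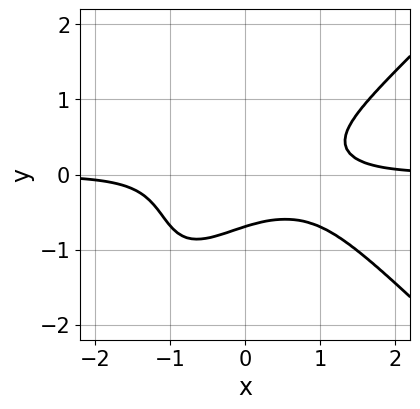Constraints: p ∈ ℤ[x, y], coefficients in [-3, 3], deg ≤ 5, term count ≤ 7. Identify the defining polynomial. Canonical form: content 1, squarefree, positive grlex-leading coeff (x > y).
1. Degree: the shape is more complex than any degree-3 curve, so deg p = 4.
2. Checking where it meets the axes: the curve avoids every integer x-axis point in the box.
3. These observations pin down the coefficients.

2*x^3*y - 2*x*y^3 - 3*y^3 - x*y - 1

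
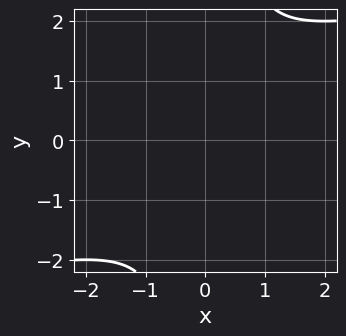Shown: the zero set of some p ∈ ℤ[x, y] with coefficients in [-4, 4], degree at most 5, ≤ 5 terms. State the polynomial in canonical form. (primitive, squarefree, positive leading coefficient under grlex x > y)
x*y^3 - 2*x^2 - 2*y^2

deg p = 4. The shape is more complex than any degree-3 curve.
Putting this together gives p.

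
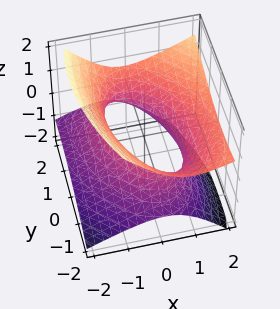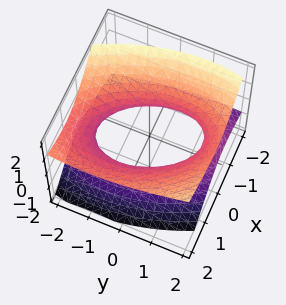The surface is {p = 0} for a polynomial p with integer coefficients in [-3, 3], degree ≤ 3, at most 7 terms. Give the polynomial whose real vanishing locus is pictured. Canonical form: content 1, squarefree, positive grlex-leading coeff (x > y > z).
2*x^2 + x*y - 2*x*z + y^2 - 3*z^2 - 2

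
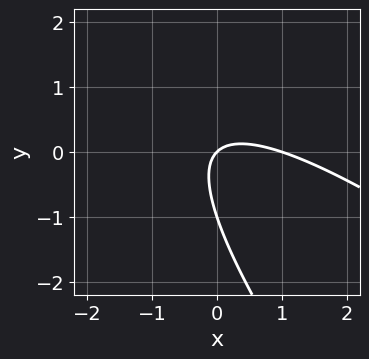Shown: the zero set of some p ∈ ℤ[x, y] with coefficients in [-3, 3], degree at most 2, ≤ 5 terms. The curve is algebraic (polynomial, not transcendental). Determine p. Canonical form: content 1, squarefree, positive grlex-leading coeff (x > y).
x^2 + 2*x*y + y^2 - x + y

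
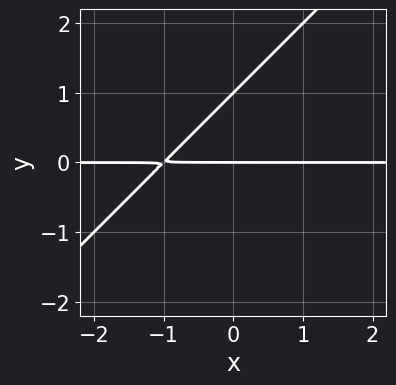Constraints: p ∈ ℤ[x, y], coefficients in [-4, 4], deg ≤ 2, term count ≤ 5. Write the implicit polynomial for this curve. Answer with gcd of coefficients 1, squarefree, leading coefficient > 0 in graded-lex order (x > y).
x*y - y^2 + y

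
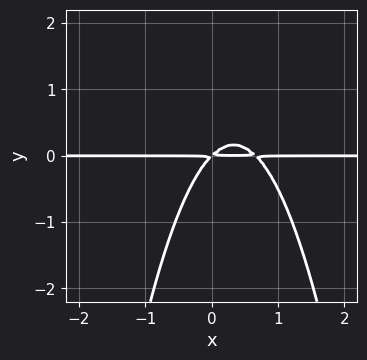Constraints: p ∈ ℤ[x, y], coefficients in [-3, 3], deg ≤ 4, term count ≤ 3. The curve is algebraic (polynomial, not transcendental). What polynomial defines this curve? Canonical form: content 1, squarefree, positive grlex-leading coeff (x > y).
3*x^2*y - 2*x*y + 2*y^2

1. Degree: the shape is more complex than any degree-2 curve, so deg p = 3.
2. Reading off the gridlines: every point of the x-axis in the box is on the curve.
3. Fitting integer coefficients to these (and the overall shape) gives p.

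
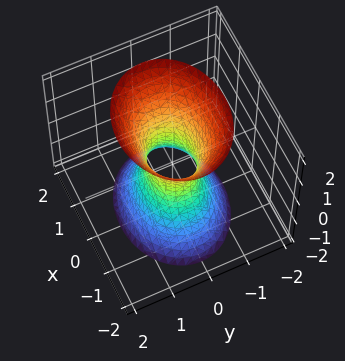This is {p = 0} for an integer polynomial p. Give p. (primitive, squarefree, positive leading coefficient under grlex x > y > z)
Degree: one connected sheet with a waist; a quadric, so deg p = 2.
Symmetries: it's symmetric under z → −z, forcing even powers of z; mirror symmetry x ↦ −x ⇒ only even powers of x; the y ↦ −y reflection is a symmetry, so y appears only in even powers.
Against the integer gridlines: it misses every integer gridline on the z-axis.
Putting this together gives p.

2*x^2 + 3*y^2 - z^2 - 1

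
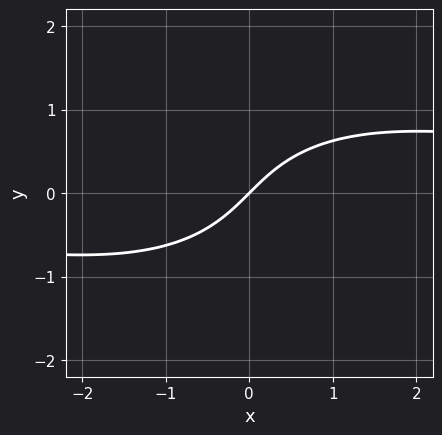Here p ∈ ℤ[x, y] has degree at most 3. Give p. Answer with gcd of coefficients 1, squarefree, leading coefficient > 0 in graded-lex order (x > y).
x^2*y + 2*y^3 - 3*x + 3*y

1. Degree: no degree-2 curve has this shape, so deg p = 3.
2. Against the integer gridlines: it crosses the x-axis at the gridline x = 0; one y-axis crossing is at y = 0.
3. Matching integer coefficients to the picture gives p.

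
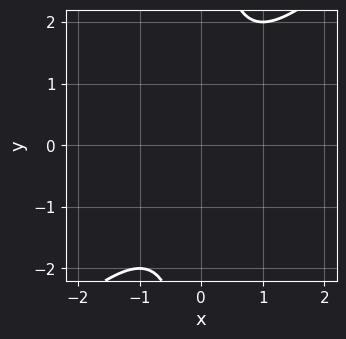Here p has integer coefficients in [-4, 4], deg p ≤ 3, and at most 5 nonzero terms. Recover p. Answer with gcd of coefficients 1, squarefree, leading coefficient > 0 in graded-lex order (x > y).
x^2 - x*y + 1

Degree: the shape is more complex than any degree-1 curve, so deg p = 2.
Observable constraints: the curve avoids every integer x-axis point in the box; no y-intercept at any integer in the box.
Solving for integer coefficients yields p as stated.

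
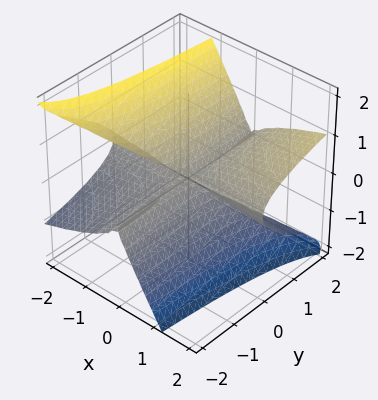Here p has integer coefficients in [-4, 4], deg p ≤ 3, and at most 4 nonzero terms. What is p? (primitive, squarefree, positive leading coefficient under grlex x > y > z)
x^2*y - 3*x*z^2 - 2*z^3

First, deg p = 3. No degree-2 surface has this shape.
Then, reading off the gridlines: the visible x-axis segment lies entirely on the surface; every point of the y-axis in the box is on the surface; it crosses the z-axis at the gridline z = 0.
Finally, these observations pin down the coefficients.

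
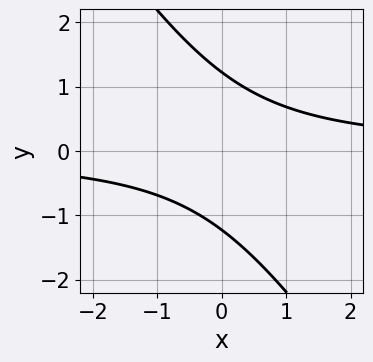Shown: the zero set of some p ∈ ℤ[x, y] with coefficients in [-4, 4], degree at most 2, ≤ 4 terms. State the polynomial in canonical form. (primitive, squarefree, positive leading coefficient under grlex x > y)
First, degree: the shape is more complex than any degree-1 curve, so deg p = 2.
Next, reading off the gridlines: it misses every integer gridline on the x-axis.
Finally, matching integer coefficients to the picture gives p.

3*x*y + 2*y^2 - 3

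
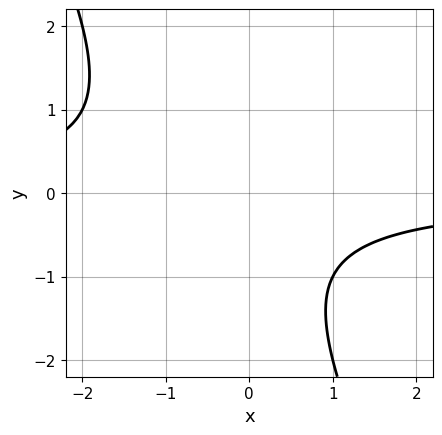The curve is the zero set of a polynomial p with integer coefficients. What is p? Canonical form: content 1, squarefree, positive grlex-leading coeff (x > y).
Degree: a generic line meets the curve in up to 2 points, so deg p = 2.
Against the integer gridlines: it misses every integer gridline on the y-axis; it misses every integer gridline on the x-axis.
These observations pin down the coefficients.

2*x*y + y^2 + y + 2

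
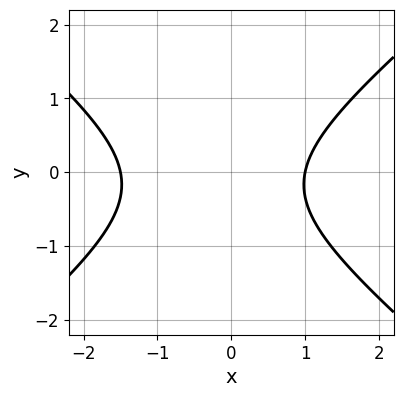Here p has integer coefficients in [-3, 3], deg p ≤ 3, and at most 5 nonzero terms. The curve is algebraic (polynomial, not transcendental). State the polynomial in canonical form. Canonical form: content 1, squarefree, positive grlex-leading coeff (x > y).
2*x^2 - 3*y^2 + x - y - 3

deg p = 2. A generic line meets the curve in up to 2 points.
From the visible intercepts: no y-intercept at any integer in the box; it crosses the x-axis at the gridline x = 1.
These observations pin down the coefficients.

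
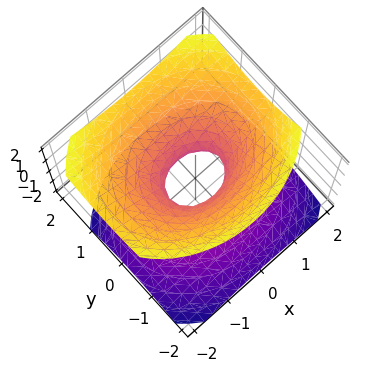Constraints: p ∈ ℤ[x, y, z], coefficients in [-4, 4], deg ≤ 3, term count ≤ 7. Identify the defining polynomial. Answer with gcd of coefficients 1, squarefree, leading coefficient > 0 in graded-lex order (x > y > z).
First, the degree is 2 — the shape is more complex than any degree-1 surface.
Then, observable constraints: it misses every integer gridline on the z-axis.
Finally, matching integer coefficients to the picture gives p.

2*x^2 + 3*y^2 - y*z - 3*z^2 - 1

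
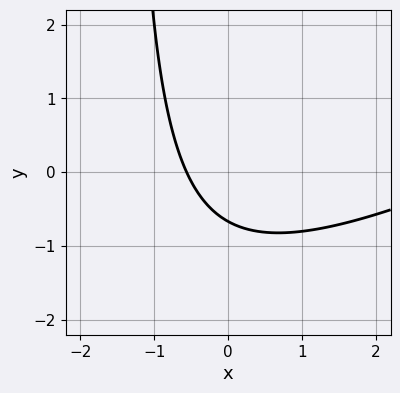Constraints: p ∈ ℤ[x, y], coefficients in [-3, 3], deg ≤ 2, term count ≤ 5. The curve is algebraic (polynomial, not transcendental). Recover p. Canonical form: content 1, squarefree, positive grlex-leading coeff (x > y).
1. deg p = 2. A generic line meets the curve in up to 2 points.
2. Putting this together gives p.

x^2 - 2*x*y - 3*x - 3*y - 2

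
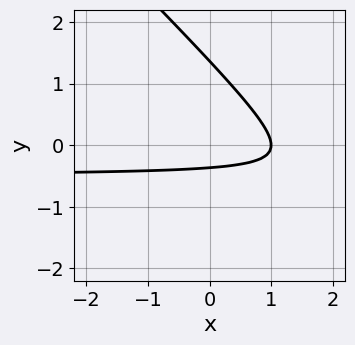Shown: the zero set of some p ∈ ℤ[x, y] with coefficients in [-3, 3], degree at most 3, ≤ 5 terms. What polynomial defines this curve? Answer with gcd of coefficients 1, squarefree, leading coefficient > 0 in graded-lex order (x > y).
The degree is 2 — a generic line meets the curve in up to 2 points.
Against the integer gridlines: it crosses the x-axis at the gridline x = 1.
Putting this together gives p.

2*x*y + 2*y^2 + x - 2*y - 1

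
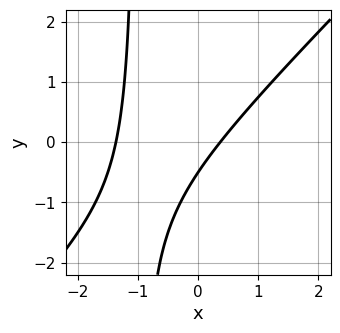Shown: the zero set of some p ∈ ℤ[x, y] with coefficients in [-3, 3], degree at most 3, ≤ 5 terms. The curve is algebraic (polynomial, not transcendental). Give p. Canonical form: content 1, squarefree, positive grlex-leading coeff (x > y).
1. The degree is 2 — no degree-1 curve has this shape.
2. Matching integer coefficients to the picture gives p.

2*x^2 - 2*x*y + 2*x - 2*y - 1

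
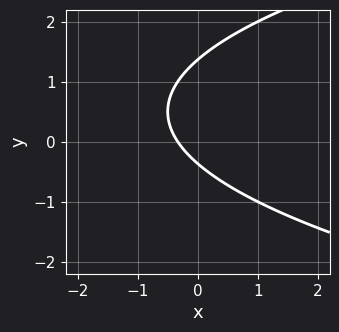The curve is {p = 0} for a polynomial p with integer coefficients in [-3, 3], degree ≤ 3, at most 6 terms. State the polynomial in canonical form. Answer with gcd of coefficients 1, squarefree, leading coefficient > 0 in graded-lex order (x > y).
2*y^2 - 3*x - 2*y - 1

Degree: no degree-1 curve has this shape, so deg p = 2.
Solving for integer coefficients yields p as stated.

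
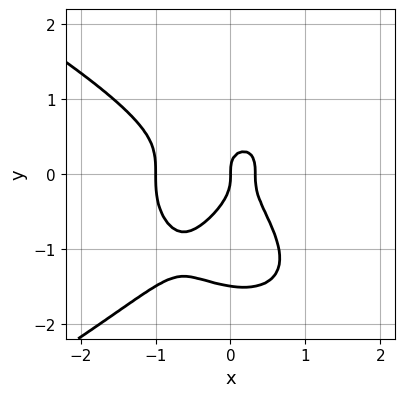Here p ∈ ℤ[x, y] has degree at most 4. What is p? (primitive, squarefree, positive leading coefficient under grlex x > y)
deg p = 4. A generic line meets the curve in up to 4 points.
Checking where it meets the axes: the x-axis gridline crossings are at x ∈ {-1, 0}; one y-axis crossing is at y = 0.
Putting this together gives p.

2*y^4 + 3*x^3 + 3*y^3 + 2*x^2 - x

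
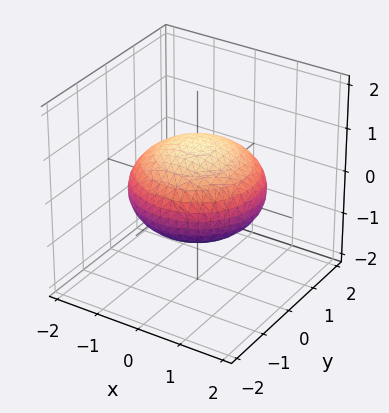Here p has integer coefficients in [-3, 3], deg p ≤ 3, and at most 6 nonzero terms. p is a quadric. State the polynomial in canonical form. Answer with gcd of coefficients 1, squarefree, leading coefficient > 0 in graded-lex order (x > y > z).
The degree is 2 — a closed, bounded, convex surface; a quadric.
Symmetries: it's symmetric under z → −z, forcing even powers of z; the surface is invariant under rotation about z: p = q(x² + y², z).
From the visible intercepts: a circular section at z = 0 has radius between 1 and 2; the z-axis gridline crossings are at z ∈ {-1, 1}.
Solving for integer coefficients yields p as stated.

x^2 + y^2 + 2*z^2 - 2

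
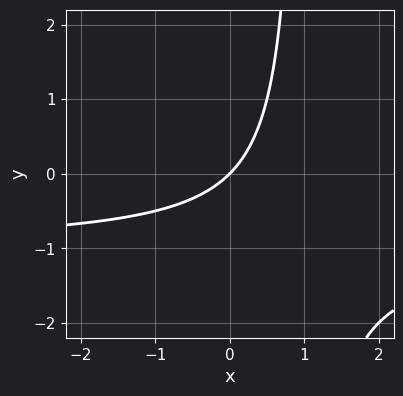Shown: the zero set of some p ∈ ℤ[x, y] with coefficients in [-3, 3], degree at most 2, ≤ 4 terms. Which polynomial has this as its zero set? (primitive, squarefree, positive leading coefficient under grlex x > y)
x*y + x - y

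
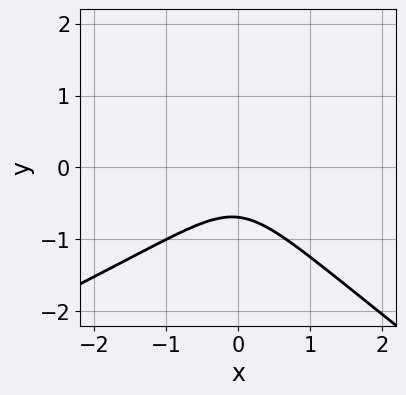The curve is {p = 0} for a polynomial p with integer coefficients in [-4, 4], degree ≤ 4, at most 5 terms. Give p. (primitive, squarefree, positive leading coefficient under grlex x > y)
deg p = 3. A generic line meets the curve in up to 3 points.
Reading off the gridlines: no x-intercept at any integer in the box.
Fitting integer coefficients to these (and the overall shape) gives p.

x^2*y - x*y^2 - 3*y^3 - 2*x^2 - 1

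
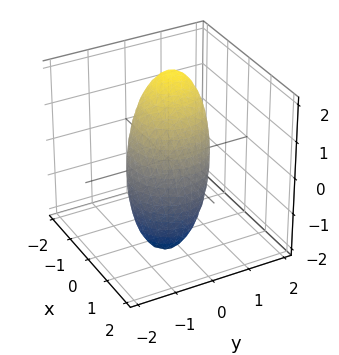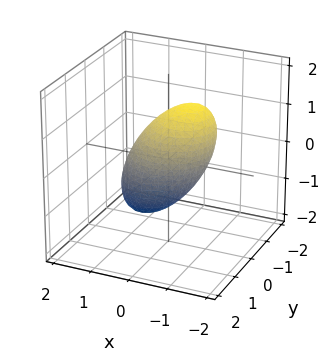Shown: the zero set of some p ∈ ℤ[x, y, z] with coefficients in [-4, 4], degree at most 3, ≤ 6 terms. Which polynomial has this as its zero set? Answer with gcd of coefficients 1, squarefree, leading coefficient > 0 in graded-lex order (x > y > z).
3*x^2 + 3*x*z + 3*y^2 - 2*y*z + 2*z^2 - 3

First, degree: the shape is more complex than any degree-1 surface, so deg p = 2.
Next, reading off the gridlines: the y-axis gridline crossings are at y ∈ {-1, 1}; the x-axis gridline crossings are at x ∈ {-1, 1}.
Finally, putting this together gives p.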